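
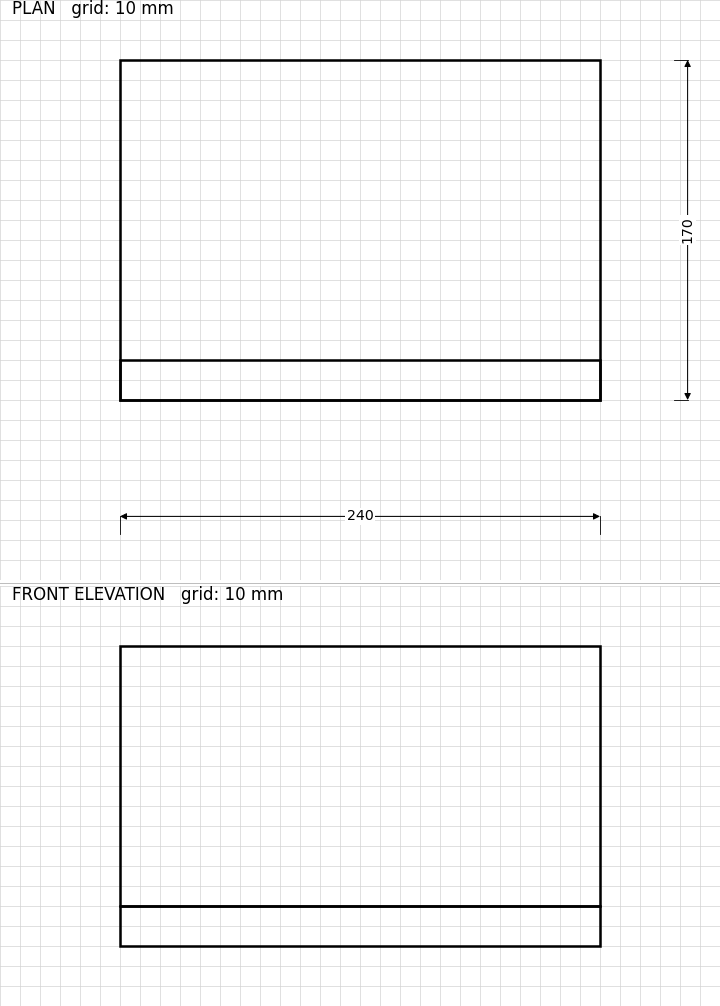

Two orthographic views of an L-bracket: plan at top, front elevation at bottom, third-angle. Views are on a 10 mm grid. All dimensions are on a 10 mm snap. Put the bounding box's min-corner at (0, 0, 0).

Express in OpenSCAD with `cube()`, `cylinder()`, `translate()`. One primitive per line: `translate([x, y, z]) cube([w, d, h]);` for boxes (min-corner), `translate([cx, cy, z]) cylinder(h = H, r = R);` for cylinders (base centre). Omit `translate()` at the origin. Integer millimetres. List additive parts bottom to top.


cube([240, 170, 20]);
translate([0, 0, 20]) cube([240, 20, 130]);


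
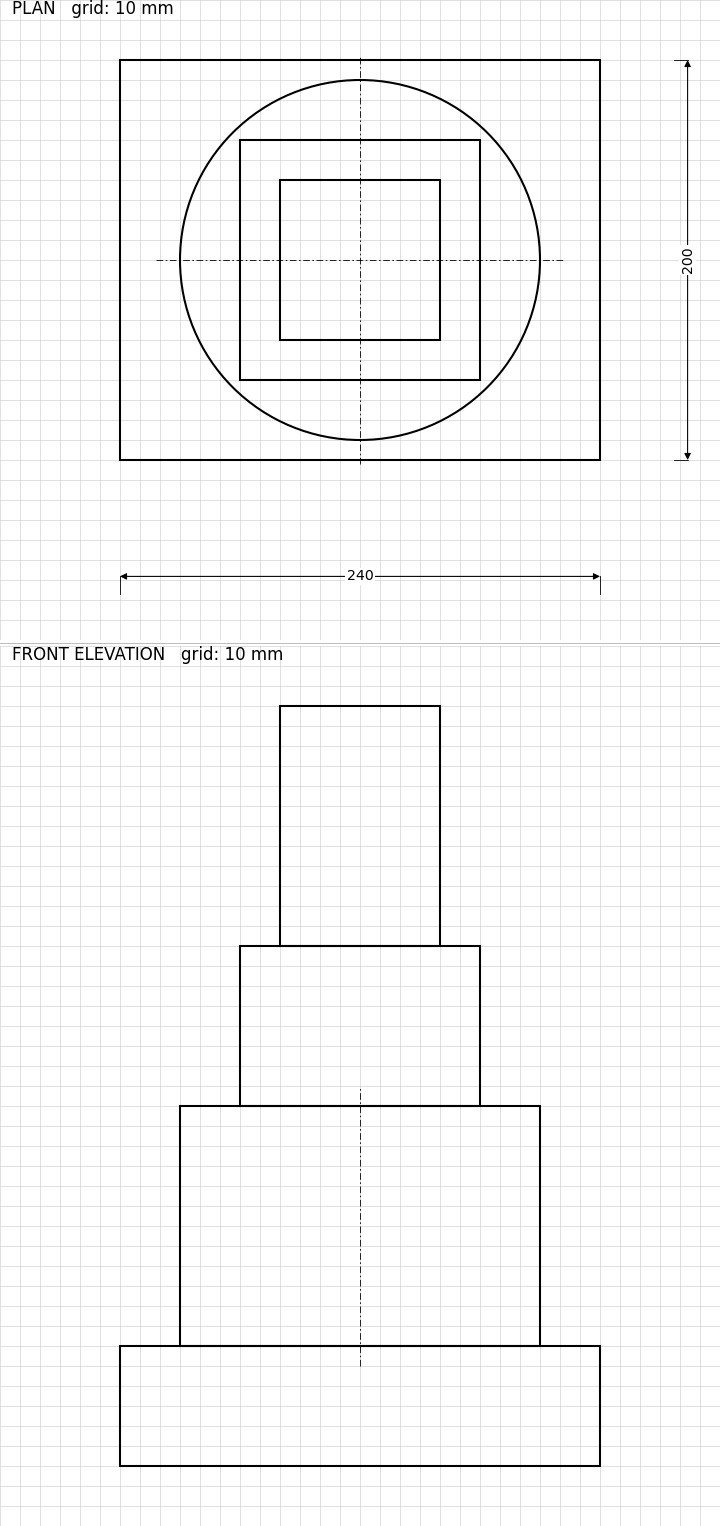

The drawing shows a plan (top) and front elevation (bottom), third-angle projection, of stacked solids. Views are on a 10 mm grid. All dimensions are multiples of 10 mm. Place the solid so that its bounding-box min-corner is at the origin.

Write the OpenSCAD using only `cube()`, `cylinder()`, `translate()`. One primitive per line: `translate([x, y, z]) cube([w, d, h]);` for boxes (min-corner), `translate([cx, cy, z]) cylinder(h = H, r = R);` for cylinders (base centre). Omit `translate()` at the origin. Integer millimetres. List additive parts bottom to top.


cube([240, 200, 60]);
translate([120, 100, 60]) cylinder(h = 120, r = 90);
translate([60, 40, 180]) cube([120, 120, 80]);
translate([80, 60, 260]) cube([80, 80, 120]);


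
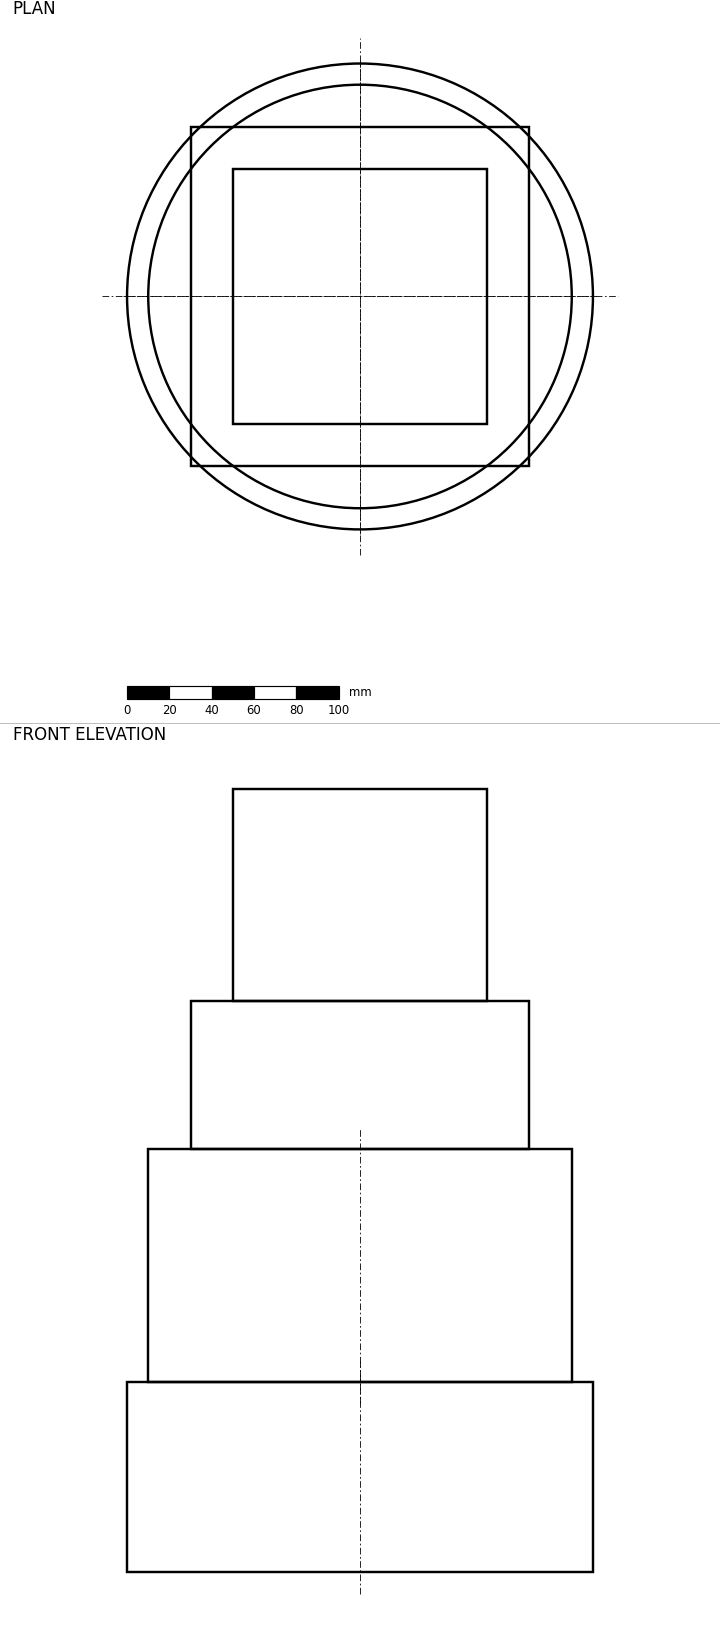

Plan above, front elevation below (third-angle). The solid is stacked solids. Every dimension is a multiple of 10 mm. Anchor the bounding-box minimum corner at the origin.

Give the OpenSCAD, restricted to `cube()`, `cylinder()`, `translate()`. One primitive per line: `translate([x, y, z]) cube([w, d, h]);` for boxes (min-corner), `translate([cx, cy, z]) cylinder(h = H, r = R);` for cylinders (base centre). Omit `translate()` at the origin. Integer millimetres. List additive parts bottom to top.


translate([110, 110, 0]) cylinder(h = 90, r = 110);
translate([110, 110, 90]) cylinder(h = 110, r = 100);
translate([30, 30, 200]) cube([160, 160, 70]);
translate([50, 50, 270]) cube([120, 120, 100]);


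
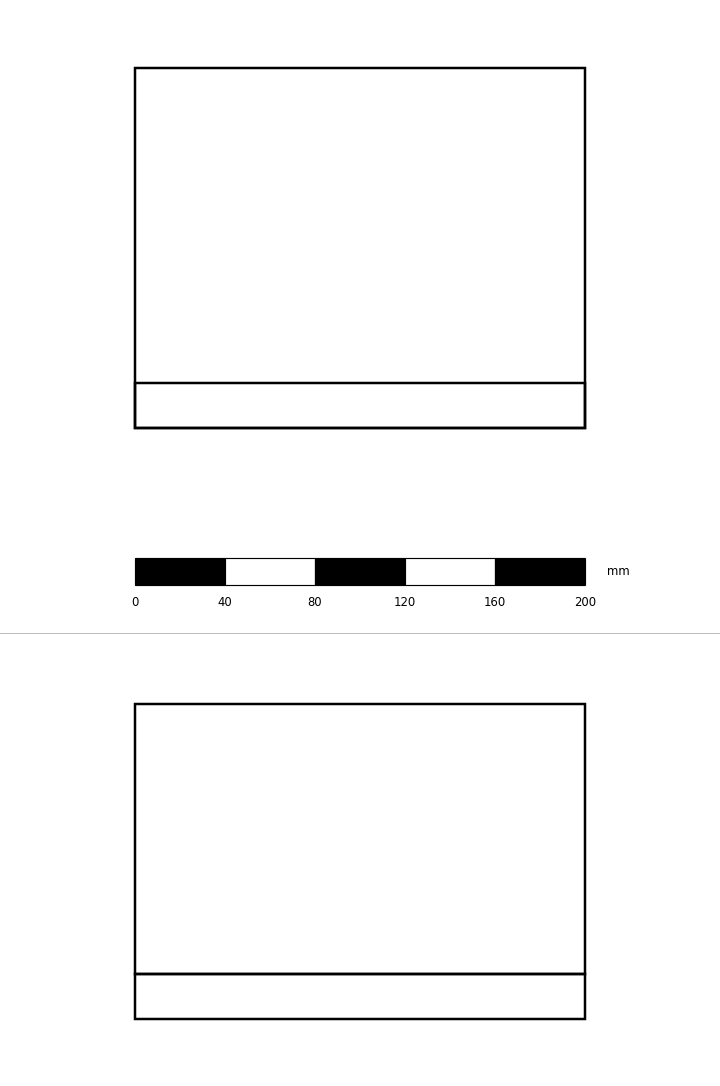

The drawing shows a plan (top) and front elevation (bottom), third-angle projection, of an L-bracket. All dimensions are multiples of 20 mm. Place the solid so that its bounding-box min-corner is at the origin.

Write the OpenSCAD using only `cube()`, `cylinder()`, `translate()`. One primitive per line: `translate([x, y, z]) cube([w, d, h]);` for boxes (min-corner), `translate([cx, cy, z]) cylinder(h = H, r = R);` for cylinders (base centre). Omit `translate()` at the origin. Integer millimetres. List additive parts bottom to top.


cube([200, 160, 20]);
translate([0, 0, 20]) cube([200, 20, 120]);


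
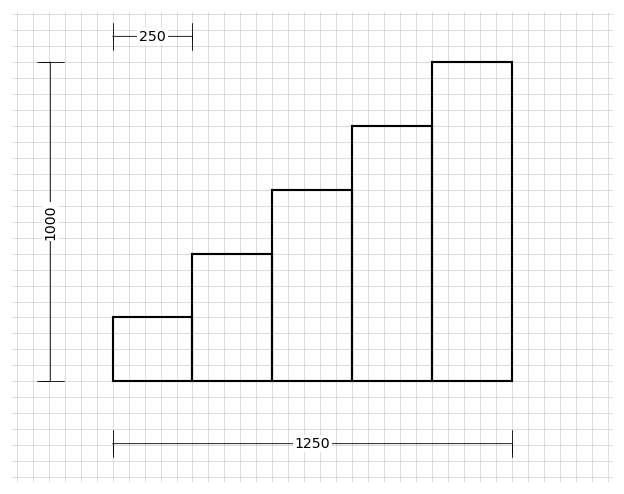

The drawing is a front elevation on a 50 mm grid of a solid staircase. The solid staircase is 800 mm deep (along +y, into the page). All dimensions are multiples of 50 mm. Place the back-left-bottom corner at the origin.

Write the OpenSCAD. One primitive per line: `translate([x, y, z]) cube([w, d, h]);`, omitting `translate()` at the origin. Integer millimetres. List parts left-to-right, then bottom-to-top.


cube([250, 800, 200]);
translate([250, 0, 0]) cube([250, 800, 400]);
translate([500, 0, 0]) cube([250, 800, 600]);
translate([750, 0, 0]) cube([250, 800, 800]);
translate([1000, 0, 0]) cube([250, 800, 1000]);


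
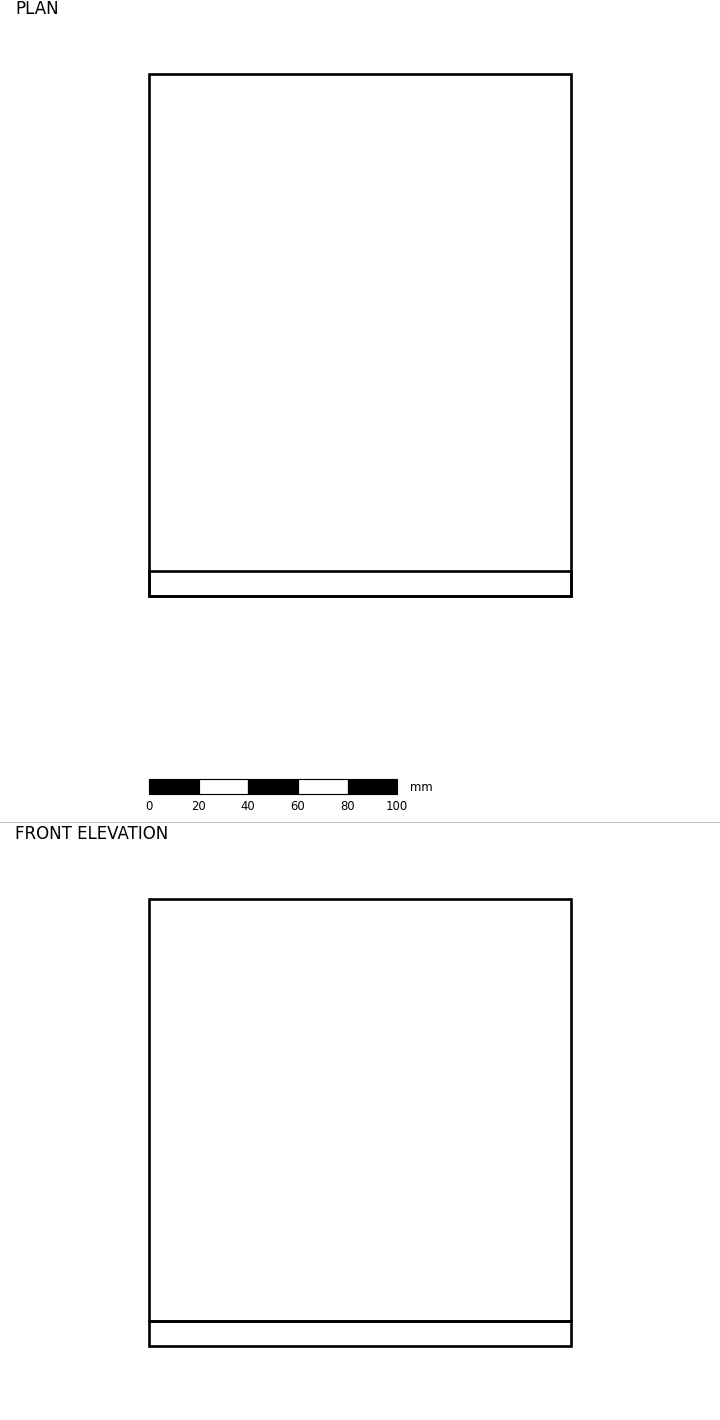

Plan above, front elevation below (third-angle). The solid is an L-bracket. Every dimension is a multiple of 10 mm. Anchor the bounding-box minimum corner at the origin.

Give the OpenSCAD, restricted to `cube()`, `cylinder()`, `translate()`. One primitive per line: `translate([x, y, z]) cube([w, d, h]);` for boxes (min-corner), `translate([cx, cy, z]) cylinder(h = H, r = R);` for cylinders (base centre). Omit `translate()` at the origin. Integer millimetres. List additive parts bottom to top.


cube([170, 210, 10]);
translate([0, 0, 10]) cube([170, 10, 170]);


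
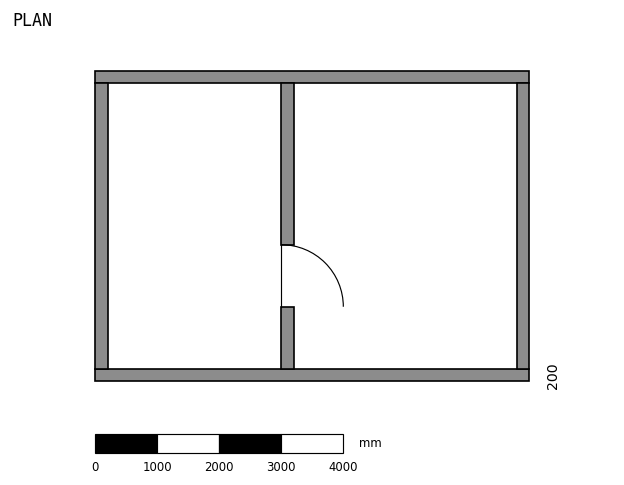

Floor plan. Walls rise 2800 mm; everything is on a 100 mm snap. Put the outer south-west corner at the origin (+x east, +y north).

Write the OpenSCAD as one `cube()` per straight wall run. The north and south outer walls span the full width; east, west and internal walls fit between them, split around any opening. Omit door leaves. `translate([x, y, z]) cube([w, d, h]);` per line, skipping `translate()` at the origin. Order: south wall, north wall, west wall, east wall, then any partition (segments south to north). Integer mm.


cube([7000, 200, 2800]);
translate([0, 4800, 0]) cube([7000, 200, 2800]);
translate([0, 200, 0]) cube([200, 4600, 2800]);
translate([6800, 200, 0]) cube([200, 4600, 2800]);
translate([3000, 200, 0]) cube([200, 1000, 2800]);
translate([3000, 2200, 0]) cube([200, 2600, 2800]);


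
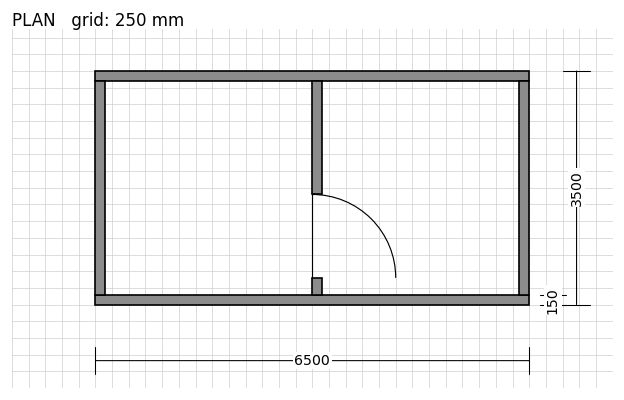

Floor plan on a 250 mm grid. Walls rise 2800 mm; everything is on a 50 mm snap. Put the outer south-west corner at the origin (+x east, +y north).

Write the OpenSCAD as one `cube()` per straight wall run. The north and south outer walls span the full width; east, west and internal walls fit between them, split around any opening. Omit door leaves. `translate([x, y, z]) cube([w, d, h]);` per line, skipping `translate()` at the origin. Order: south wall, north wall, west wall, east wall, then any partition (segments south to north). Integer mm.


cube([6500, 150, 2800]);
translate([0, 3350, 0]) cube([6500, 150, 2800]);
translate([0, 150, 0]) cube([150, 3200, 2800]);
translate([6350, 150, 0]) cube([150, 3200, 2800]);
translate([3250, 150, 0]) cube([150, 250, 2800]);
translate([3250, 1650, 0]) cube([150, 1700, 2800]);


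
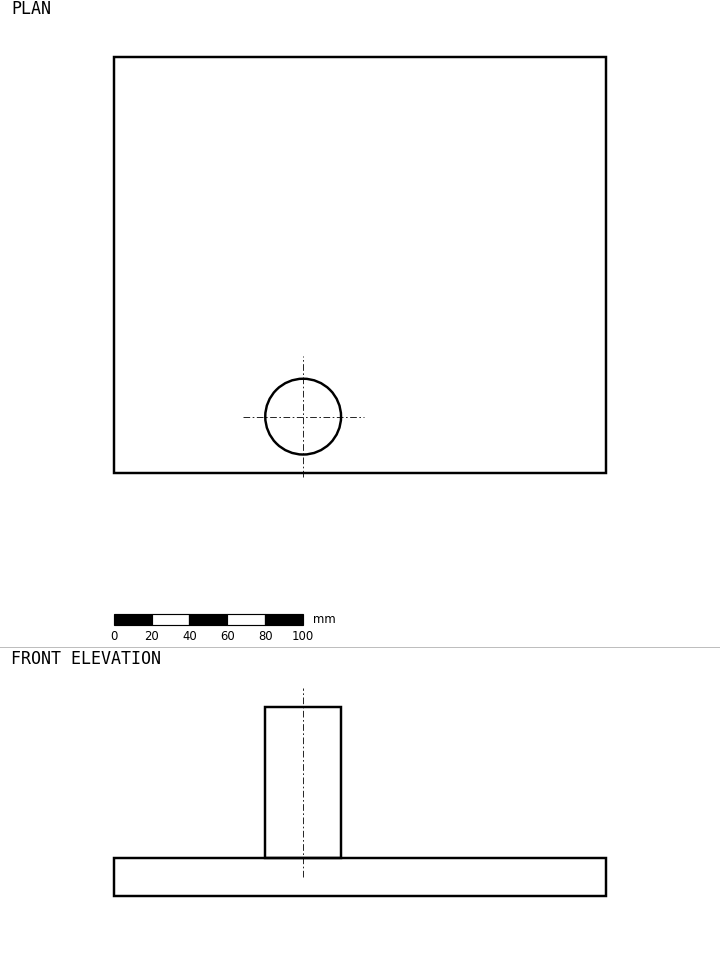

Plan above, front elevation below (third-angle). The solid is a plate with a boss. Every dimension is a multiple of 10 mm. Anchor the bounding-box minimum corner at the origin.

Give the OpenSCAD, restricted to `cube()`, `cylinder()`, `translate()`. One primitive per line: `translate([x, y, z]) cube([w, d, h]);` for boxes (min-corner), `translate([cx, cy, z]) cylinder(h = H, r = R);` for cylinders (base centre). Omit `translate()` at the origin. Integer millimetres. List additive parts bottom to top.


cube([260, 220, 20]);
translate([100, 30, 20]) cylinder(h = 80, r = 20);


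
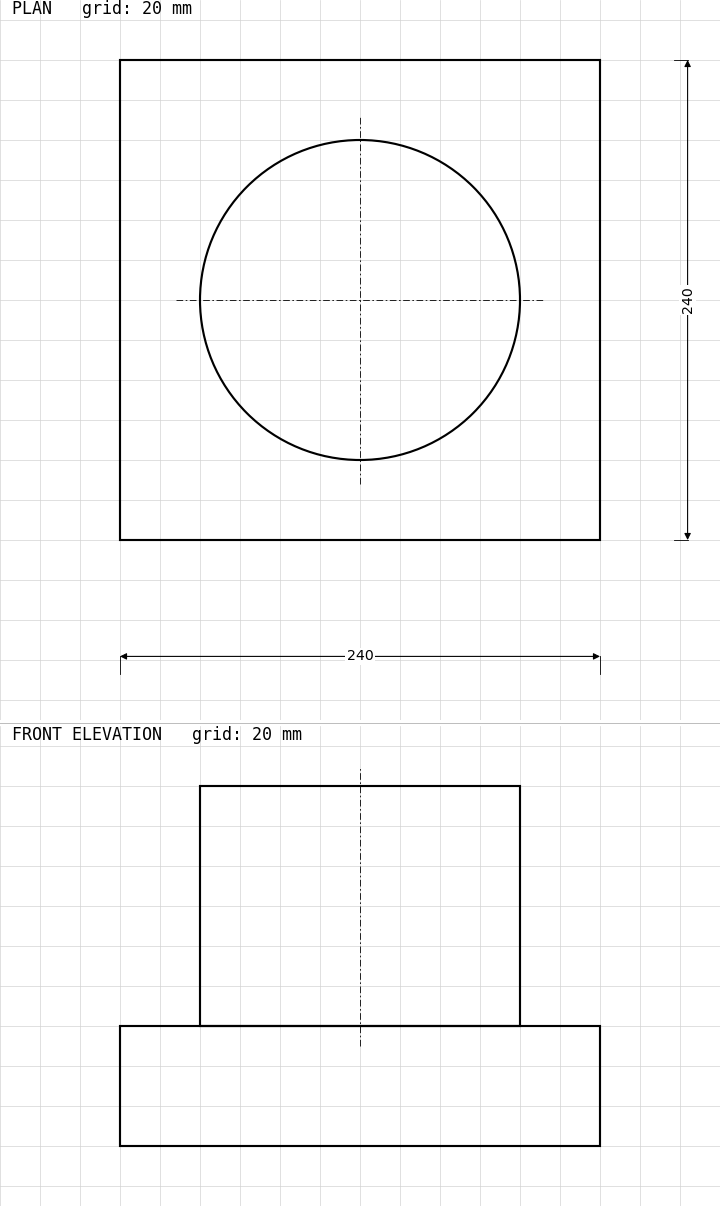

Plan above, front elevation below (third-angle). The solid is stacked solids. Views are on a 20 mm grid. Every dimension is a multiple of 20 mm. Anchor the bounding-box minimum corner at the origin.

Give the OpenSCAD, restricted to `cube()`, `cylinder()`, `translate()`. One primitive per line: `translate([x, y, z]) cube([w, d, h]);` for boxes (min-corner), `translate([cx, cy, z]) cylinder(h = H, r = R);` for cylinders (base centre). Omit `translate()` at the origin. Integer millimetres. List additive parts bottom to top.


cube([240, 240, 60]);
translate([120, 120, 60]) cylinder(h = 120, r = 80);


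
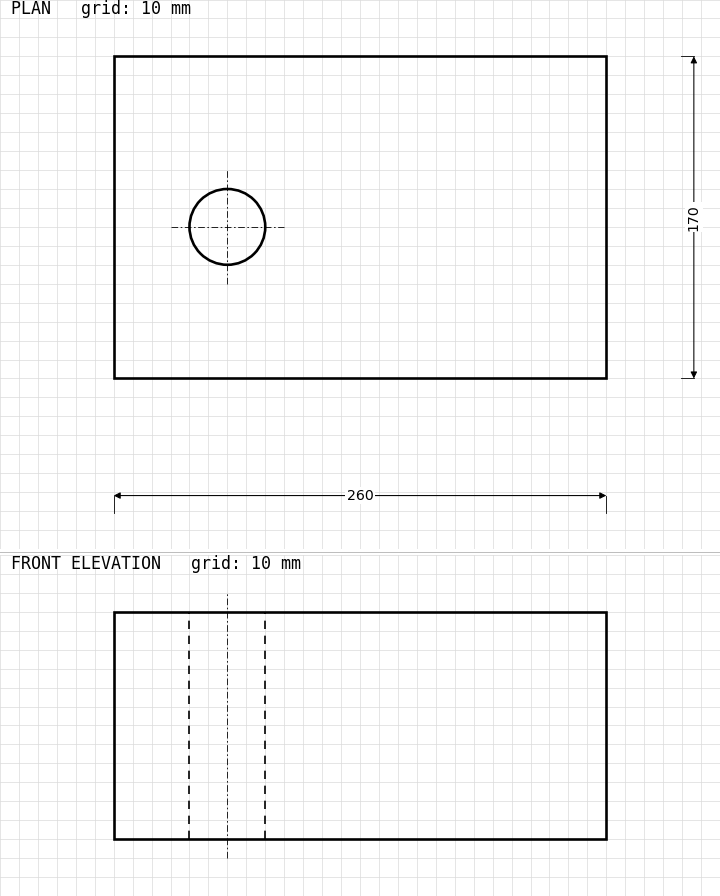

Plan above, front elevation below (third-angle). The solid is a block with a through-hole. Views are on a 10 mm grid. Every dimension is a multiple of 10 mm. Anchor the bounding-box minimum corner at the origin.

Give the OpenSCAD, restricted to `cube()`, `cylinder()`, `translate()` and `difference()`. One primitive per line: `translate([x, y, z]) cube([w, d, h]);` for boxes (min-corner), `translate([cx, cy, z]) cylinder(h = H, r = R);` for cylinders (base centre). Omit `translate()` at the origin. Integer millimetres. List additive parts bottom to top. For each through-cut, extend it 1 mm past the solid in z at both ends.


difference() {
  cube([260, 170, 120]);
  translate([60, 80, -1]) cylinder(h = 122, r = 20);
}


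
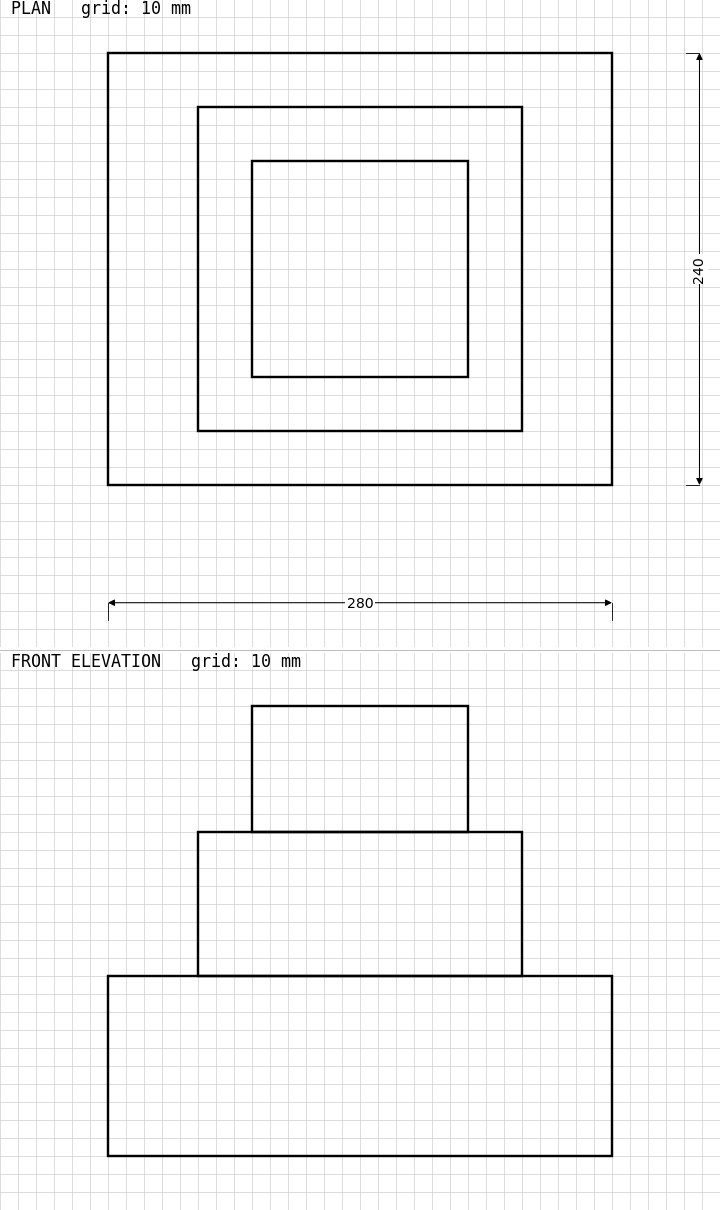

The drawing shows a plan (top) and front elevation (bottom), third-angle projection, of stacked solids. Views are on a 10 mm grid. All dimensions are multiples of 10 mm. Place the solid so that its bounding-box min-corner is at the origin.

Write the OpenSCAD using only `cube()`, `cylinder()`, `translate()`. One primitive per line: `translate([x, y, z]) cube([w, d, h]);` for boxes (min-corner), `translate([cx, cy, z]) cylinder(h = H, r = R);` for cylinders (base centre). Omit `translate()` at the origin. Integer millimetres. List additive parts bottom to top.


cube([280, 240, 100]);
translate([50, 30, 100]) cube([180, 180, 80]);
translate([80, 60, 180]) cube([120, 120, 70]);


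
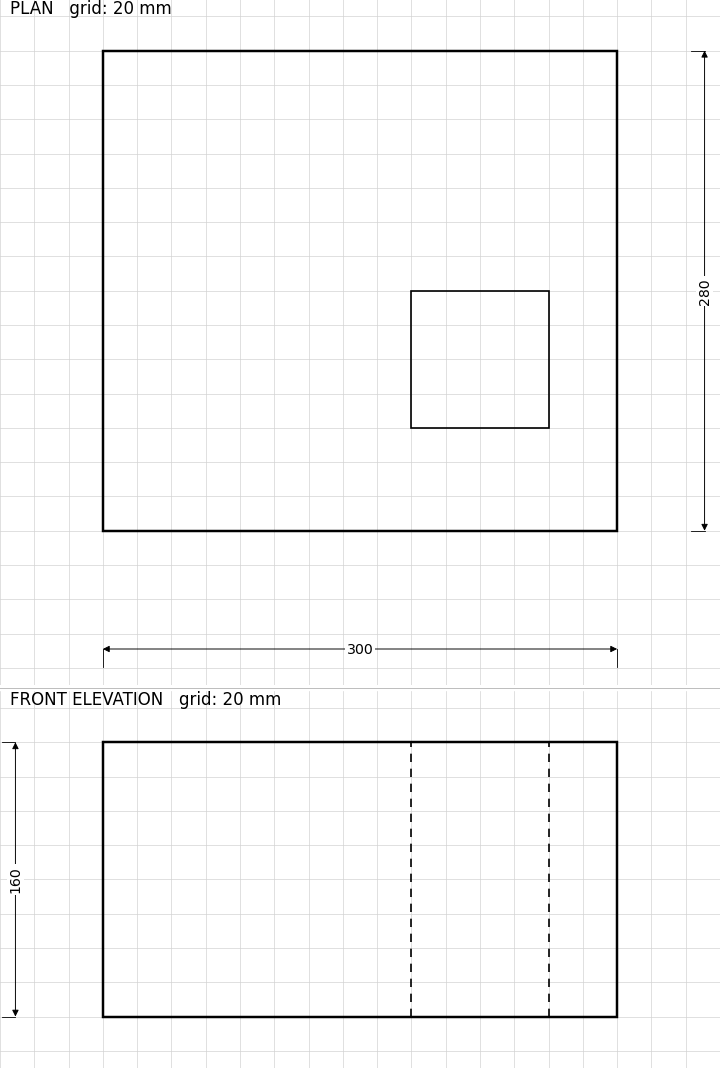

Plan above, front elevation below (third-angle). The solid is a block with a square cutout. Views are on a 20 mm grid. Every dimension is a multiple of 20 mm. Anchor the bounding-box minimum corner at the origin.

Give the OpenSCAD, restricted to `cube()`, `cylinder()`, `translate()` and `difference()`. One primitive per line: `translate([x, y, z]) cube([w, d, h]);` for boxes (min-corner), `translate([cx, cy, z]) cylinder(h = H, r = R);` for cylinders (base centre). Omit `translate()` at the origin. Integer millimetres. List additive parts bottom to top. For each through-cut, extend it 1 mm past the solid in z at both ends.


difference() {
  cube([300, 280, 160]);
  translate([180, 60, -1]) cube([80, 80, 162]);
}


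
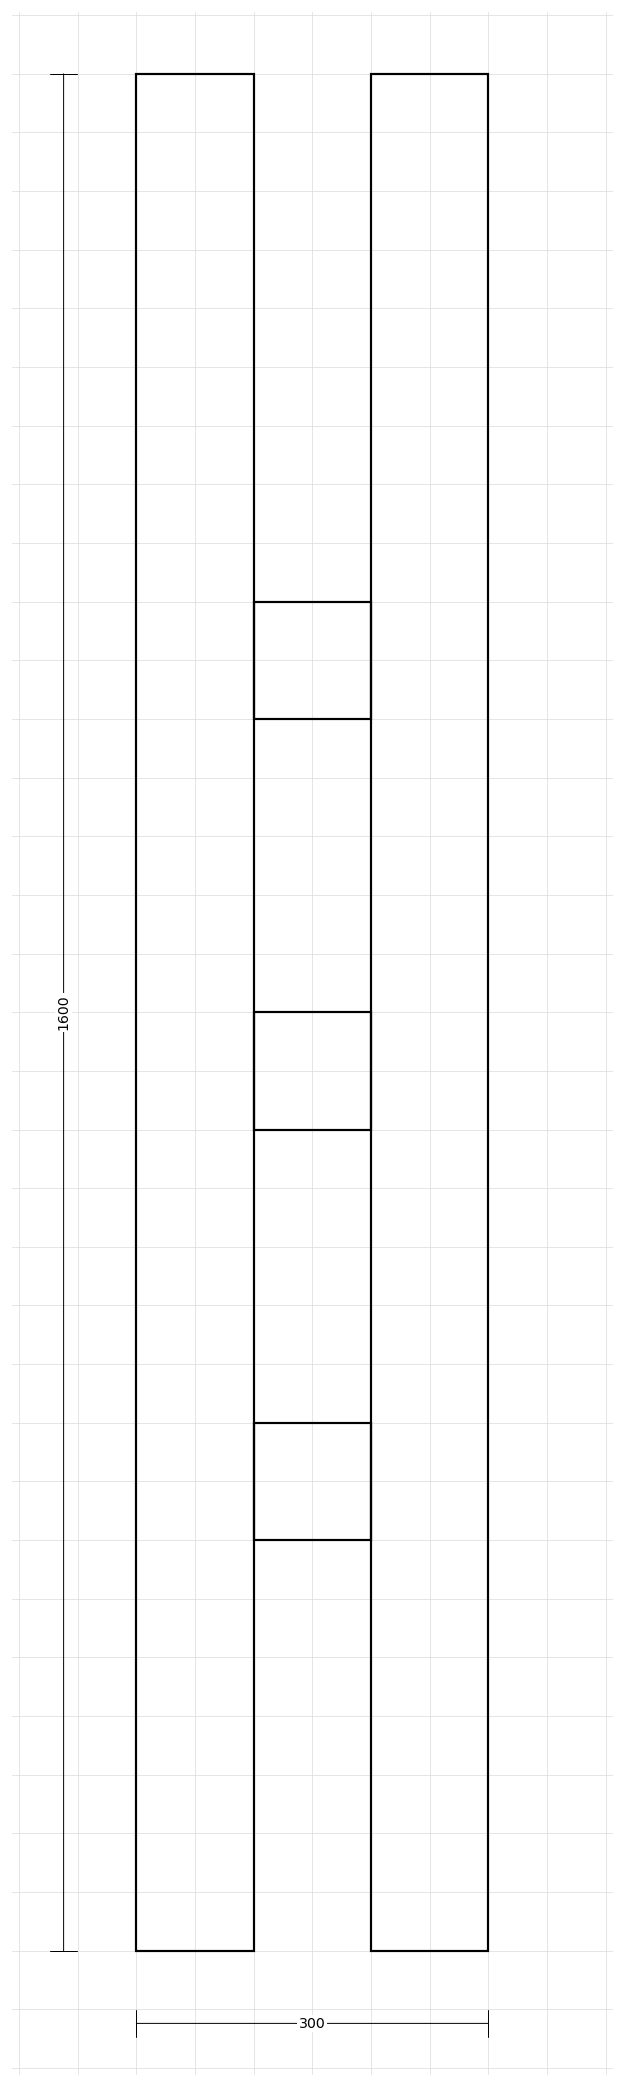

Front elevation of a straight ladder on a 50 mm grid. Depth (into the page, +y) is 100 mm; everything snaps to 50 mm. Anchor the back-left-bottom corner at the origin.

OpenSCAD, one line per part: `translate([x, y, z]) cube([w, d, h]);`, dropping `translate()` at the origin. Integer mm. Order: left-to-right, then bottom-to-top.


cube([100, 100, 1600]);
translate([100, 0, 350]) cube([100, 100, 100]);
translate([100, 0, 700]) cube([100, 100, 100]);
translate([100, 0, 1050]) cube([100, 100, 100]);
translate([200, 0, 0]) cube([100, 100, 1600]);


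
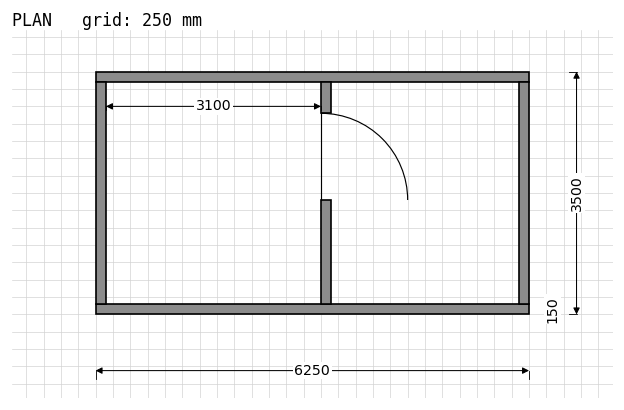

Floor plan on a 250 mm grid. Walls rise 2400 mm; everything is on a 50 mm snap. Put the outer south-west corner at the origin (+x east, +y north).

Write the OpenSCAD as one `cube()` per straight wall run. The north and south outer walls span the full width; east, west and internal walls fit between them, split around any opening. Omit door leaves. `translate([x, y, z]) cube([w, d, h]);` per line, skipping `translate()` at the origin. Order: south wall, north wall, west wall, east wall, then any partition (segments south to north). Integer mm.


cube([6250, 150, 2400]);
translate([0, 3350, 0]) cube([6250, 150, 2400]);
translate([0, 150, 0]) cube([150, 3200, 2400]);
translate([6100, 150, 0]) cube([150, 3200, 2400]);
translate([3250, 150, 0]) cube([150, 1500, 2400]);
translate([3250, 2900, 0]) cube([150, 450, 2400]);


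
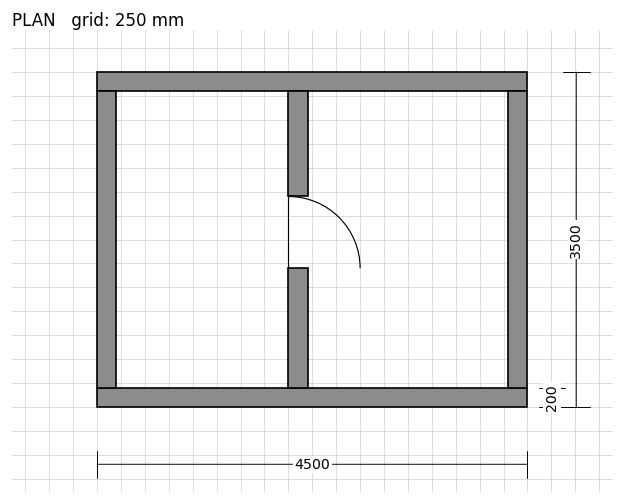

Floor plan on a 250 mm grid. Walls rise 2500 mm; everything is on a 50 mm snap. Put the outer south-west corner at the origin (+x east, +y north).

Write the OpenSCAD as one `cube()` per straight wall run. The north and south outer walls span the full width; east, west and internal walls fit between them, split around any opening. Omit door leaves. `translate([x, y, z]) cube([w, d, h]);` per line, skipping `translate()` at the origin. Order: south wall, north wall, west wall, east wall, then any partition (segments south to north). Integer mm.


cube([4500, 200, 2500]);
translate([0, 3300, 0]) cube([4500, 200, 2500]);
translate([0, 200, 0]) cube([200, 3100, 2500]);
translate([4300, 200, 0]) cube([200, 3100, 2500]);
translate([2000, 200, 0]) cube([200, 1250, 2500]);
translate([2000, 2200, 0]) cube([200, 1100, 2500]);


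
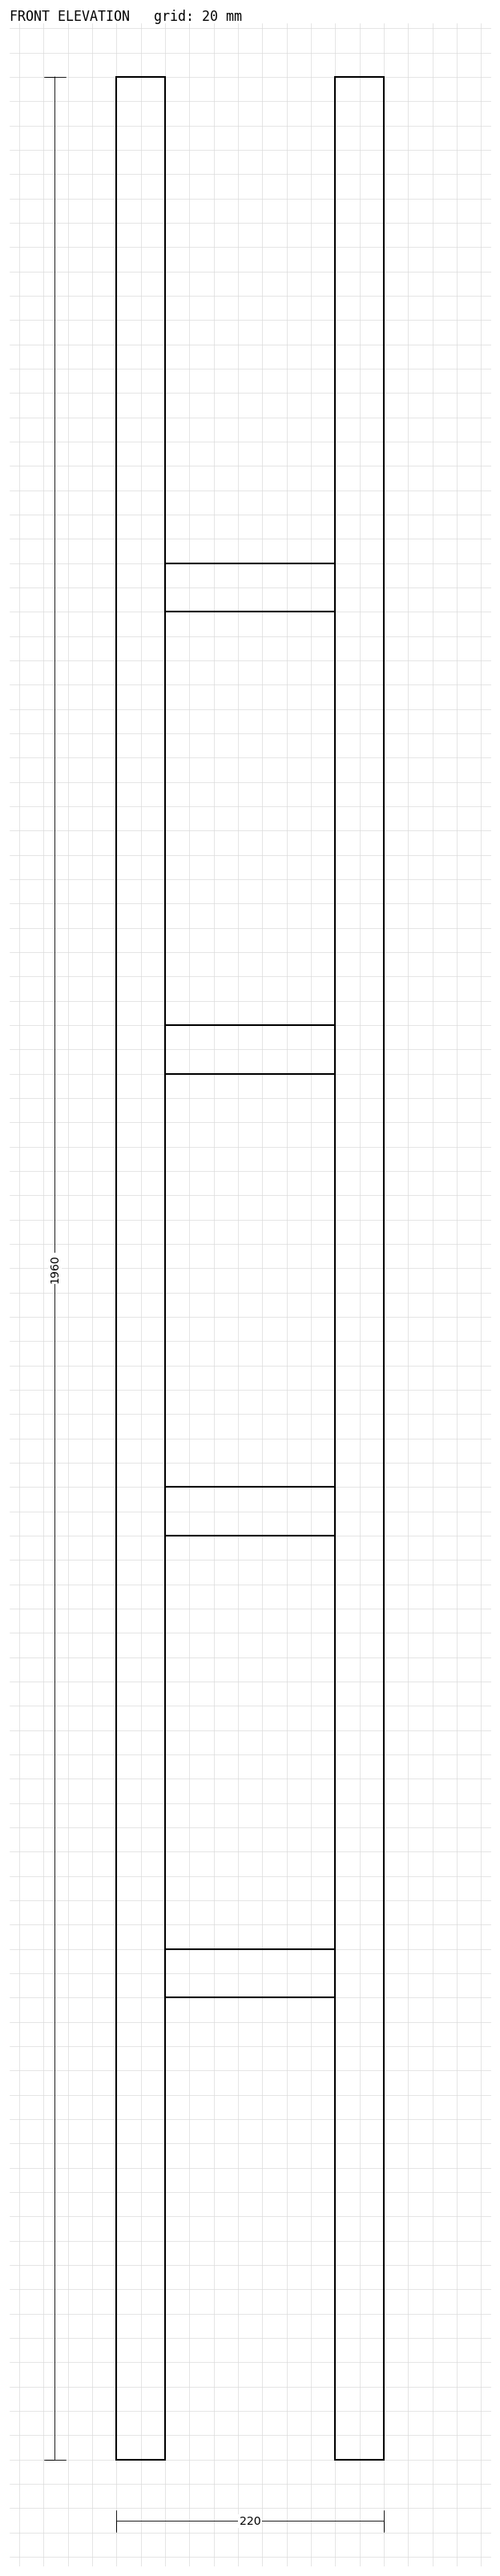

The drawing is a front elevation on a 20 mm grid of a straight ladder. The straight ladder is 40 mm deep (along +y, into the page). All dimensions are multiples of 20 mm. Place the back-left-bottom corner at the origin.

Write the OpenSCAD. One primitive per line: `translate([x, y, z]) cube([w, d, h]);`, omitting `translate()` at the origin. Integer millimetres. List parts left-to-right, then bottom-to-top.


cube([40, 40, 1960]);
translate([40, 0, 380]) cube([140, 40, 40]);
translate([40, 0, 760]) cube([140, 40, 40]);
translate([40, 0, 1140]) cube([140, 40, 40]);
translate([40, 0, 1520]) cube([140, 40, 40]);
translate([180, 0, 0]) cube([40, 40, 1960]);


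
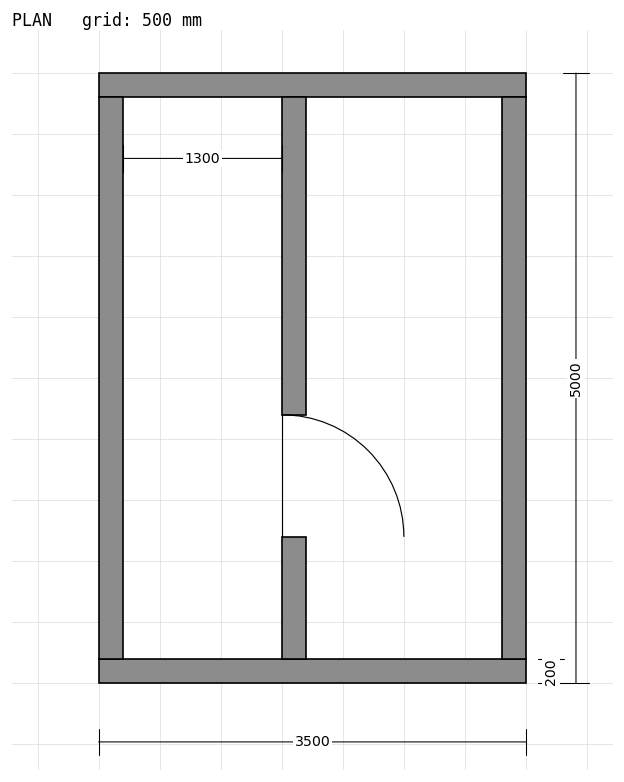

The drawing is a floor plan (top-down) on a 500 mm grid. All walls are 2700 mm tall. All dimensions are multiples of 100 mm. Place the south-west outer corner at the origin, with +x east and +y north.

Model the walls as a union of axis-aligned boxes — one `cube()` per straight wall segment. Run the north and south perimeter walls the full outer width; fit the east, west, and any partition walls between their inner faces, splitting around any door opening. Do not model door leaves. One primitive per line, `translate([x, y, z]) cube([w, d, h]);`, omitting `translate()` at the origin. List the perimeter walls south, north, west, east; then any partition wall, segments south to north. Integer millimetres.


cube([3500, 200, 2700]);
translate([0, 4800, 0]) cube([3500, 200, 2700]);
translate([0, 200, 0]) cube([200, 4600, 2700]);
translate([3300, 200, 0]) cube([200, 4600, 2700]);
translate([1500, 200, 0]) cube([200, 1000, 2700]);
translate([1500, 2200, 0]) cube([200, 2600, 2700]);


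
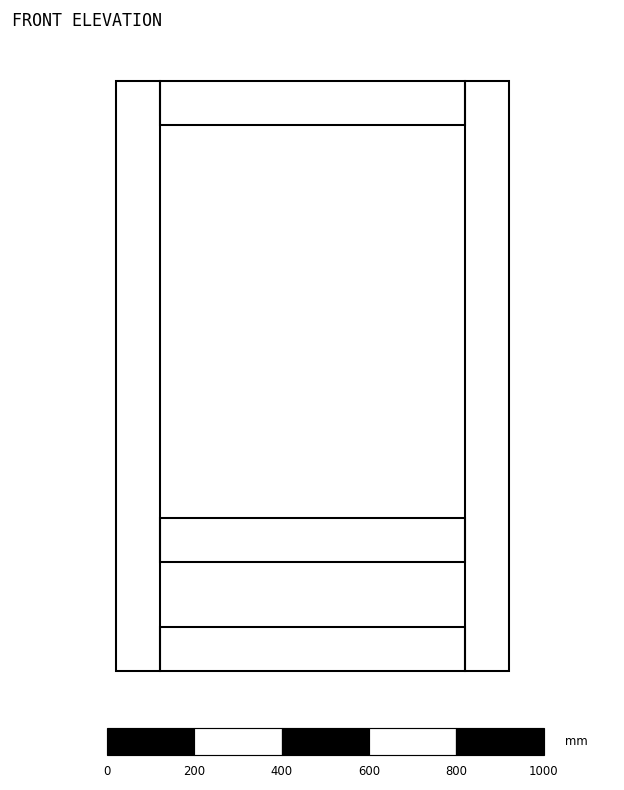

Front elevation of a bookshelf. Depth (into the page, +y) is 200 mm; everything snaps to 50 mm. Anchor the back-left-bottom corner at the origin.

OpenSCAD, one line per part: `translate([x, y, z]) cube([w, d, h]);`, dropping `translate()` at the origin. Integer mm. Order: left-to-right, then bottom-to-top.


cube([100, 200, 1350]);
translate([100, 0, 0]) cube([700, 200, 100]);
translate([100, 0, 250]) cube([700, 200, 100]);
translate([100, 0, 1250]) cube([700, 200, 100]);
translate([800, 0, 0]) cube([100, 200, 1350]);


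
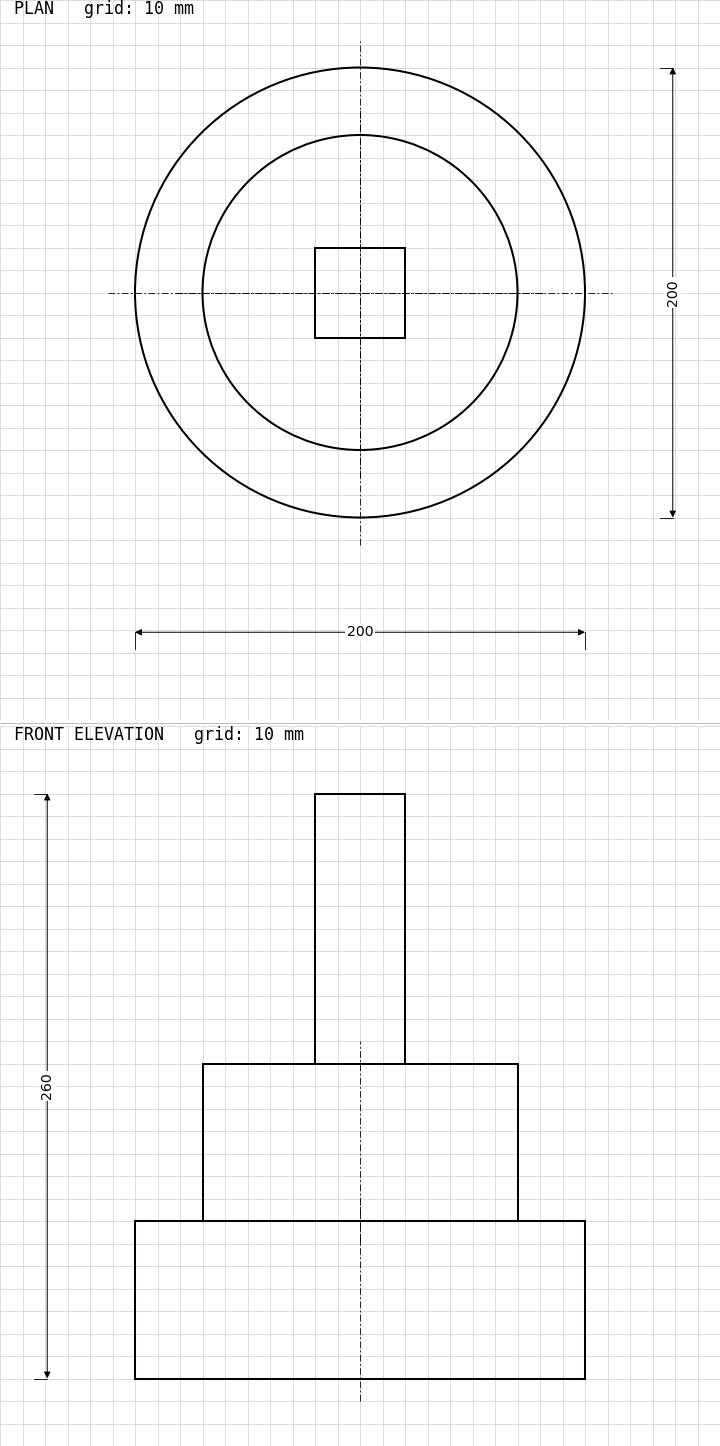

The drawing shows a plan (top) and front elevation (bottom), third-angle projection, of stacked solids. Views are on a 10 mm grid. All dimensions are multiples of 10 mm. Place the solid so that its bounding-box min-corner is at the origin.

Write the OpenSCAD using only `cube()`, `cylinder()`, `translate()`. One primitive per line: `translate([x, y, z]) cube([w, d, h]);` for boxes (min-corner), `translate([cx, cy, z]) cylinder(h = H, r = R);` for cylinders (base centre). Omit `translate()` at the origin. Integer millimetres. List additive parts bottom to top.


translate([100, 100, 0]) cylinder(h = 70, r = 100);
translate([100, 100, 70]) cylinder(h = 70, r = 70);
translate([80, 80, 140]) cube([40, 40, 120]);


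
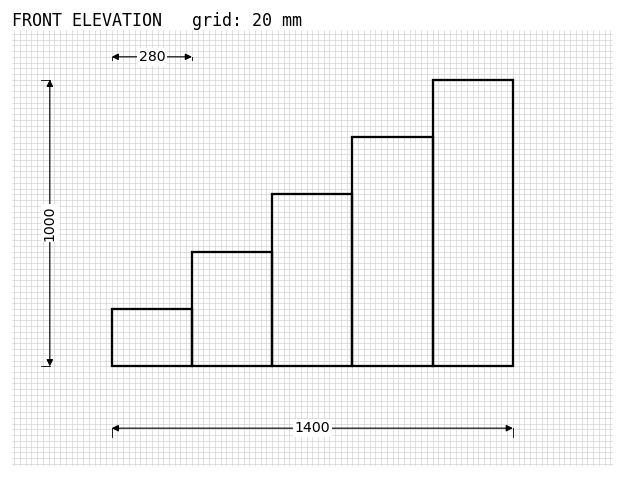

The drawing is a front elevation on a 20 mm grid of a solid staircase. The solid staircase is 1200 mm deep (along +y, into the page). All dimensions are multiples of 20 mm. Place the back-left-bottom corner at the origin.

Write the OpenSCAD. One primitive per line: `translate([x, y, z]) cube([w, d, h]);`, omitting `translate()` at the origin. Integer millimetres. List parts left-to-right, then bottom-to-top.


cube([280, 1200, 200]);
translate([280, 0, 0]) cube([280, 1200, 400]);
translate([560, 0, 0]) cube([280, 1200, 600]);
translate([840, 0, 0]) cube([280, 1200, 800]);
translate([1120, 0, 0]) cube([280, 1200, 1000]);


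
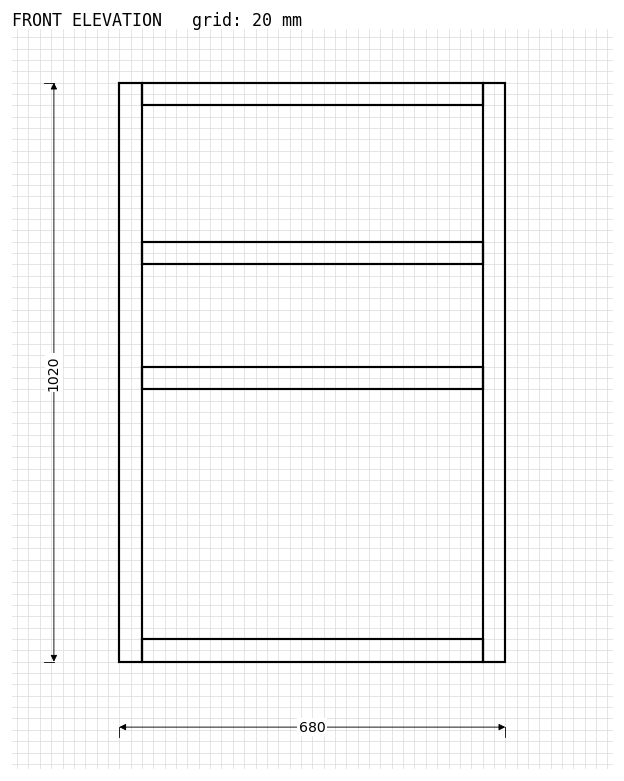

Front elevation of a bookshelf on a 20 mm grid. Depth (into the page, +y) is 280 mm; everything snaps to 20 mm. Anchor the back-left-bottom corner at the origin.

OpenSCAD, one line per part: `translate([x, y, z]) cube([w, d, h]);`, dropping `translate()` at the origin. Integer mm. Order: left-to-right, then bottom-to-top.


cube([40, 280, 1020]);
translate([40, 0, 0]) cube([600, 280, 40]);
translate([40, 0, 480]) cube([600, 280, 40]);
translate([40, 0, 700]) cube([600, 280, 40]);
translate([40, 0, 980]) cube([600, 280, 40]);
translate([640, 0, 0]) cube([40, 280, 1020]);


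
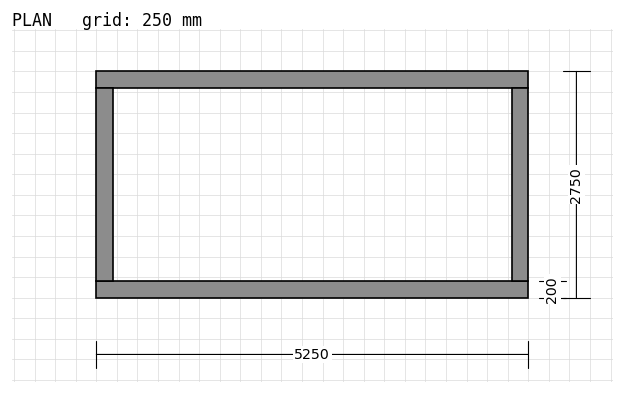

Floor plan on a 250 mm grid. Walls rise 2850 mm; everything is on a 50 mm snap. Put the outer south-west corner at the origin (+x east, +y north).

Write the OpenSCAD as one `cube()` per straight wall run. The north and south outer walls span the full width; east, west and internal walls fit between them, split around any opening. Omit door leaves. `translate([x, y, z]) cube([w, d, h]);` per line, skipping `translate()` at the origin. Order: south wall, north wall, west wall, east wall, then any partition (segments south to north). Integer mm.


cube([5250, 200, 2850]);
translate([0, 2550, 0]) cube([5250, 200, 2850]);
translate([0, 200, 0]) cube([200, 2350, 2850]);
translate([5050, 200, 0]) cube([200, 2350, 2850]);


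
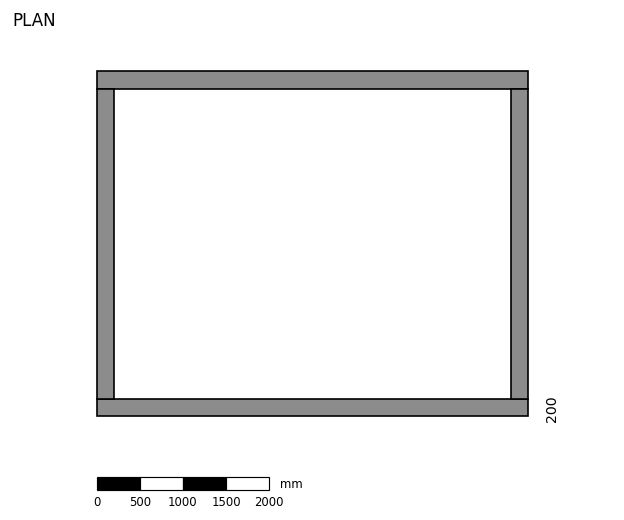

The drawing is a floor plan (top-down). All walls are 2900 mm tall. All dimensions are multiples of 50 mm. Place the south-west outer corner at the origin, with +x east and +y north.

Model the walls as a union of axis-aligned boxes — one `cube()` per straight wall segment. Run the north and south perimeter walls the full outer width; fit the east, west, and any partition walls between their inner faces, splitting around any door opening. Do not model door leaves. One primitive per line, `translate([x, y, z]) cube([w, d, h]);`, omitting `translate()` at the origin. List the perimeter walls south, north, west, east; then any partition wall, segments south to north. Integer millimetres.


cube([5000, 200, 2900]);
translate([0, 3800, 0]) cube([5000, 200, 2900]);
translate([0, 200, 0]) cube([200, 3600, 2900]);
translate([4800, 200, 0]) cube([200, 3600, 2900]);


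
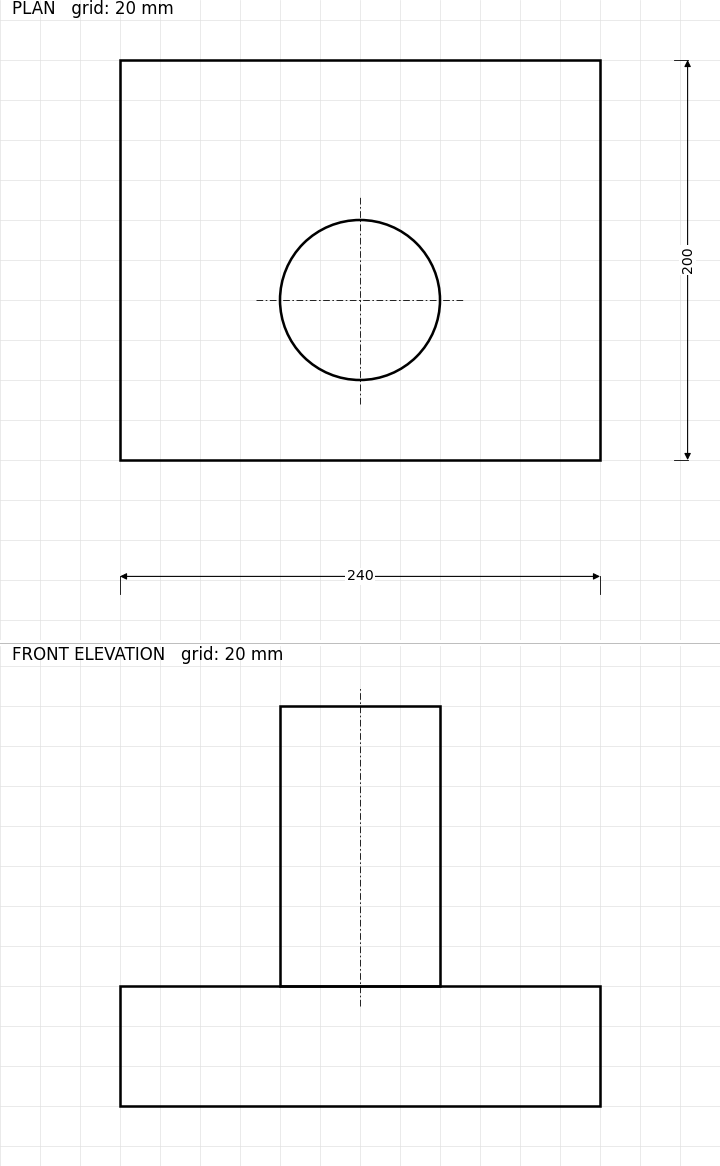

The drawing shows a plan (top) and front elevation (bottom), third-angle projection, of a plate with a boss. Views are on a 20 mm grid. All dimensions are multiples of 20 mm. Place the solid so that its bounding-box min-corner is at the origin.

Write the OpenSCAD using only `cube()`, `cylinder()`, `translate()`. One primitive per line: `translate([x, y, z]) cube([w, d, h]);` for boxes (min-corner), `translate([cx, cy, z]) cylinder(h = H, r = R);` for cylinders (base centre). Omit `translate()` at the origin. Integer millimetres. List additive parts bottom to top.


cube([240, 200, 60]);
translate([120, 80, 60]) cylinder(h = 140, r = 40);


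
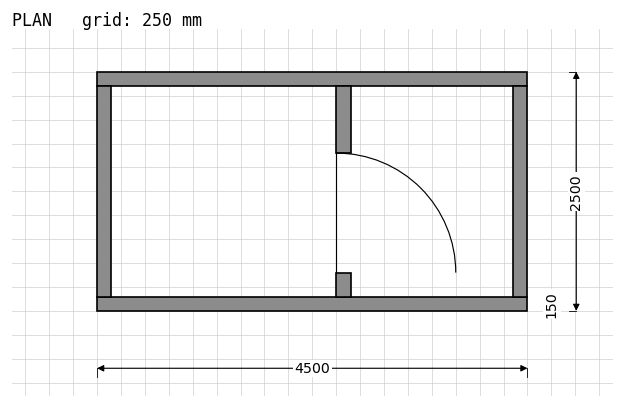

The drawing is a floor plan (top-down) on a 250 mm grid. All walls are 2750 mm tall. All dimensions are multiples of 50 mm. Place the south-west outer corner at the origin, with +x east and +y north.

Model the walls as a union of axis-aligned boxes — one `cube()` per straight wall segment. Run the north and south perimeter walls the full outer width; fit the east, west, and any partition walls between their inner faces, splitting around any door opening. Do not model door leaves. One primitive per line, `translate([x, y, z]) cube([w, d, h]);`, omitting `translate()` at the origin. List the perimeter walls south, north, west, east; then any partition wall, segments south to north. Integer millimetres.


cube([4500, 150, 2750]);
translate([0, 2350, 0]) cube([4500, 150, 2750]);
translate([0, 150, 0]) cube([150, 2200, 2750]);
translate([4350, 150, 0]) cube([150, 2200, 2750]);
translate([2500, 150, 0]) cube([150, 250, 2750]);
translate([2500, 1650, 0]) cube([150, 700, 2750]);


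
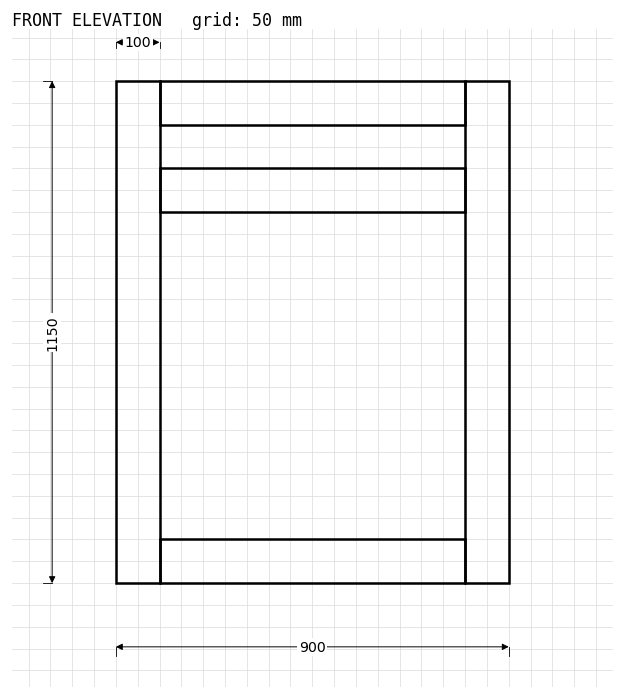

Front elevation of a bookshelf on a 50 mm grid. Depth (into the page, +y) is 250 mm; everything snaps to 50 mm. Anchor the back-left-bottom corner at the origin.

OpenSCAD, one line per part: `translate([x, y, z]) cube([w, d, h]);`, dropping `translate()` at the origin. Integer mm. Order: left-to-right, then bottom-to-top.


cube([100, 250, 1150]);
translate([100, 0, 0]) cube([700, 250, 100]);
translate([100, 0, 850]) cube([700, 250, 100]);
translate([100, 0, 1050]) cube([700, 250, 100]);
translate([800, 0, 0]) cube([100, 250, 1150]);


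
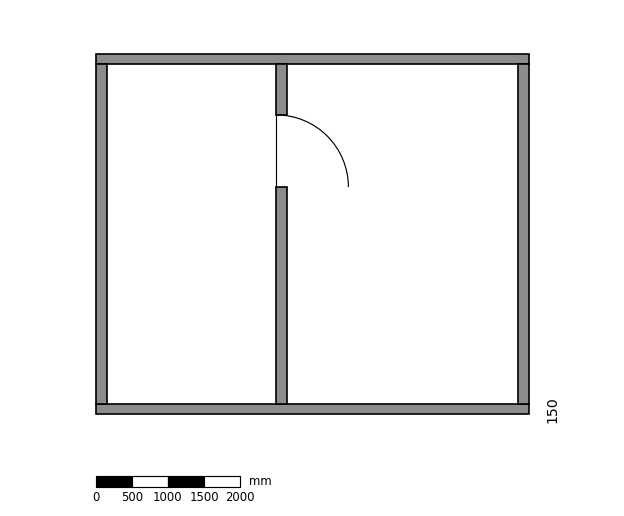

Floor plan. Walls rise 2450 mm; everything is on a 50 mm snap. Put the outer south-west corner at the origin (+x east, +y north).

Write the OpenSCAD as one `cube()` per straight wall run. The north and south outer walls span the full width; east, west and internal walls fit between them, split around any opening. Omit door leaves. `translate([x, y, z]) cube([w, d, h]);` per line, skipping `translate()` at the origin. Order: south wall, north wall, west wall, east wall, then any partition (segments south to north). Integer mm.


cube([6000, 150, 2450]);
translate([0, 4850, 0]) cube([6000, 150, 2450]);
translate([0, 150, 0]) cube([150, 4700, 2450]);
translate([5850, 150, 0]) cube([150, 4700, 2450]);
translate([2500, 150, 0]) cube([150, 3000, 2450]);
translate([2500, 4150, 0]) cube([150, 700, 2450]);


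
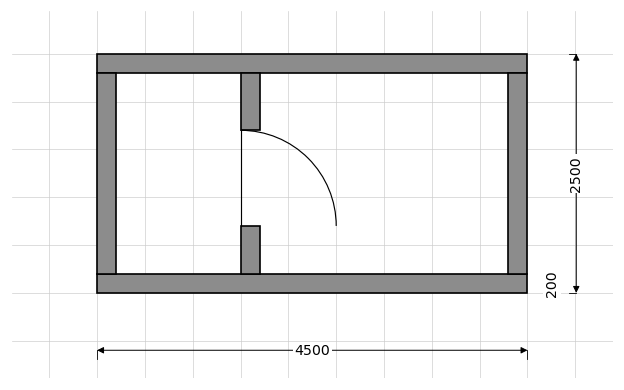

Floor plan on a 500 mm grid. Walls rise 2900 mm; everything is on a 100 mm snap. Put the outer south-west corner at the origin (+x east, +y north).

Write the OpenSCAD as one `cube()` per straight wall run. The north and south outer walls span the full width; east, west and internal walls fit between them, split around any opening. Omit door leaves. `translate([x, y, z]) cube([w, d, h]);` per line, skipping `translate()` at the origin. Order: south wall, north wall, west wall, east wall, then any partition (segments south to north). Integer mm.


cube([4500, 200, 2900]);
translate([0, 2300, 0]) cube([4500, 200, 2900]);
translate([0, 200, 0]) cube([200, 2100, 2900]);
translate([4300, 200, 0]) cube([200, 2100, 2900]);
translate([1500, 200, 0]) cube([200, 500, 2900]);
translate([1500, 1700, 0]) cube([200, 600, 2900]);


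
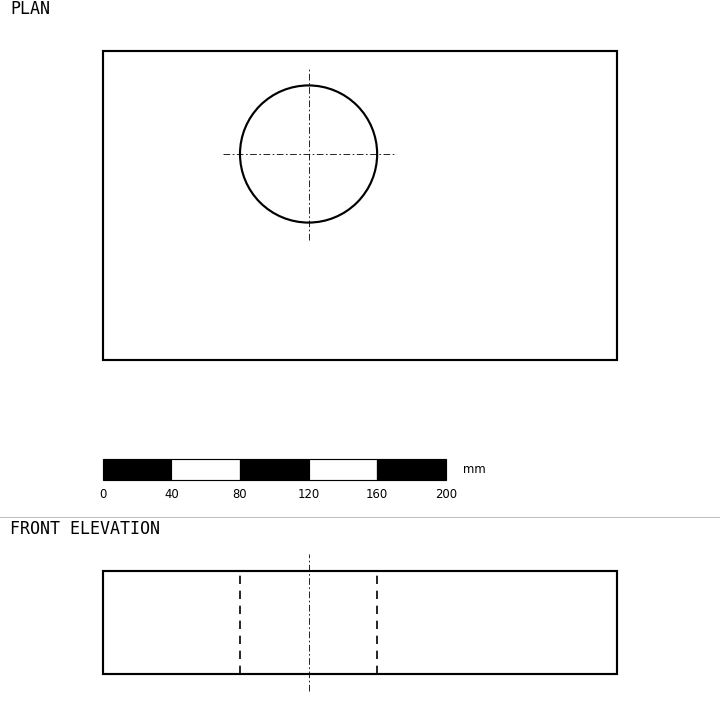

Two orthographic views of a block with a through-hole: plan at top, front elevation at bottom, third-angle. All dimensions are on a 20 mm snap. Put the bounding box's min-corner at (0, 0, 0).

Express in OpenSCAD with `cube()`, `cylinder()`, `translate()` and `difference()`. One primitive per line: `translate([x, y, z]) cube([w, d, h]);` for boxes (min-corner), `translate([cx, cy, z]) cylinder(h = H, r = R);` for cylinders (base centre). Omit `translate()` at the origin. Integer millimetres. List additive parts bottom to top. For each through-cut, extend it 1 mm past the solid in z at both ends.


difference() {
  cube([300, 180, 60]);
  translate([120, 120, -1]) cylinder(h = 62, r = 40);
}


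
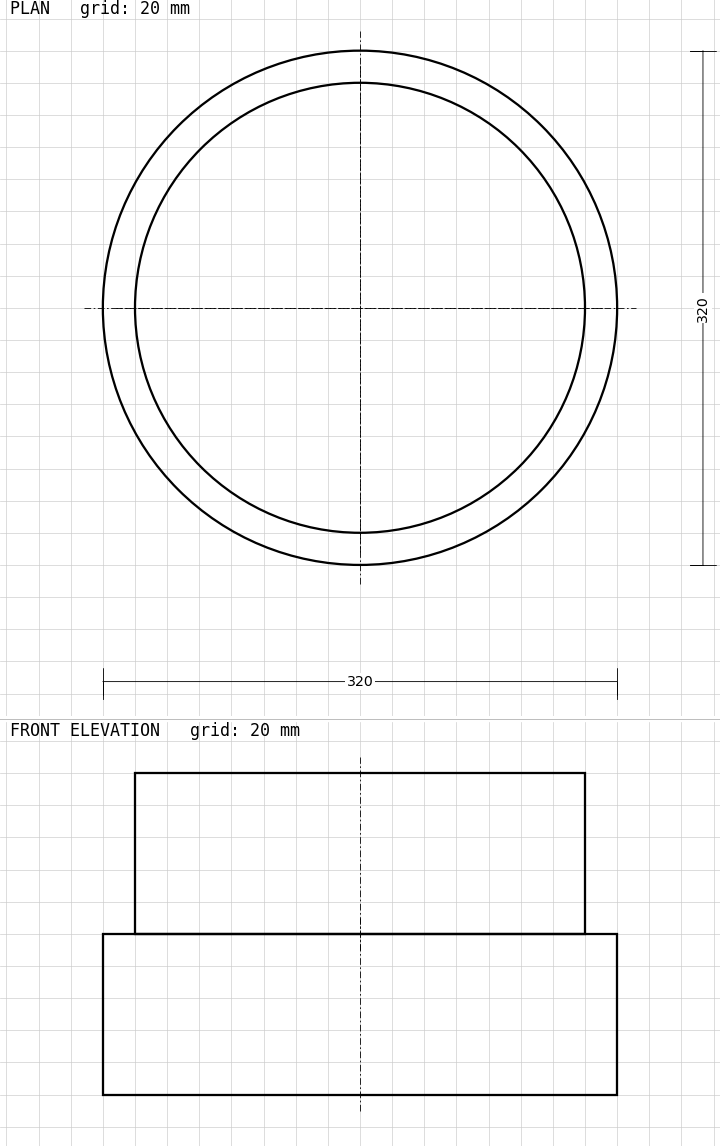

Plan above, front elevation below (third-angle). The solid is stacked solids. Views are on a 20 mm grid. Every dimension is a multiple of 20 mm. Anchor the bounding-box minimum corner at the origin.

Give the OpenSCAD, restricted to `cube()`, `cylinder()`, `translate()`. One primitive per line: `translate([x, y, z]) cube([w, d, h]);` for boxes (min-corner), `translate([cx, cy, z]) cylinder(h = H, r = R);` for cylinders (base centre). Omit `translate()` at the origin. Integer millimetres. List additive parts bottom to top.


translate([160, 160, 0]) cylinder(h = 100, r = 160);
translate([160, 160, 100]) cylinder(h = 100, r = 140);


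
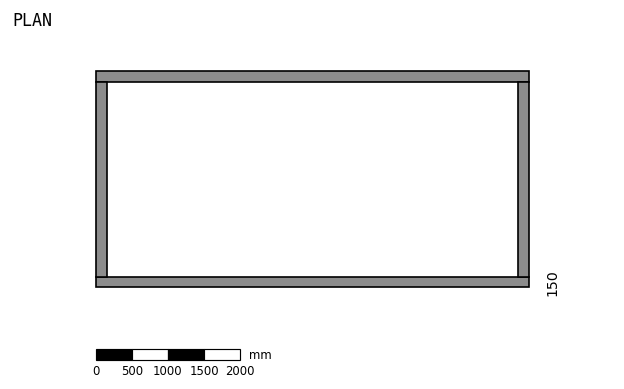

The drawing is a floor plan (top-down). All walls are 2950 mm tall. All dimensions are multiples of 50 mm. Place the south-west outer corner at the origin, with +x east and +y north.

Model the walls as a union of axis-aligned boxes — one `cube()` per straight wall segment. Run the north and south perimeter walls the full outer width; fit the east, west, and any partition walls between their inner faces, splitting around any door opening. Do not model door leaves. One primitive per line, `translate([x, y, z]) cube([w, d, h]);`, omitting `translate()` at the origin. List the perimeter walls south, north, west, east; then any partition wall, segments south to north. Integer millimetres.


cube([6000, 150, 2950]);
translate([0, 2850, 0]) cube([6000, 150, 2950]);
translate([0, 150, 0]) cube([150, 2700, 2950]);
translate([5850, 150, 0]) cube([150, 2700, 2950]);


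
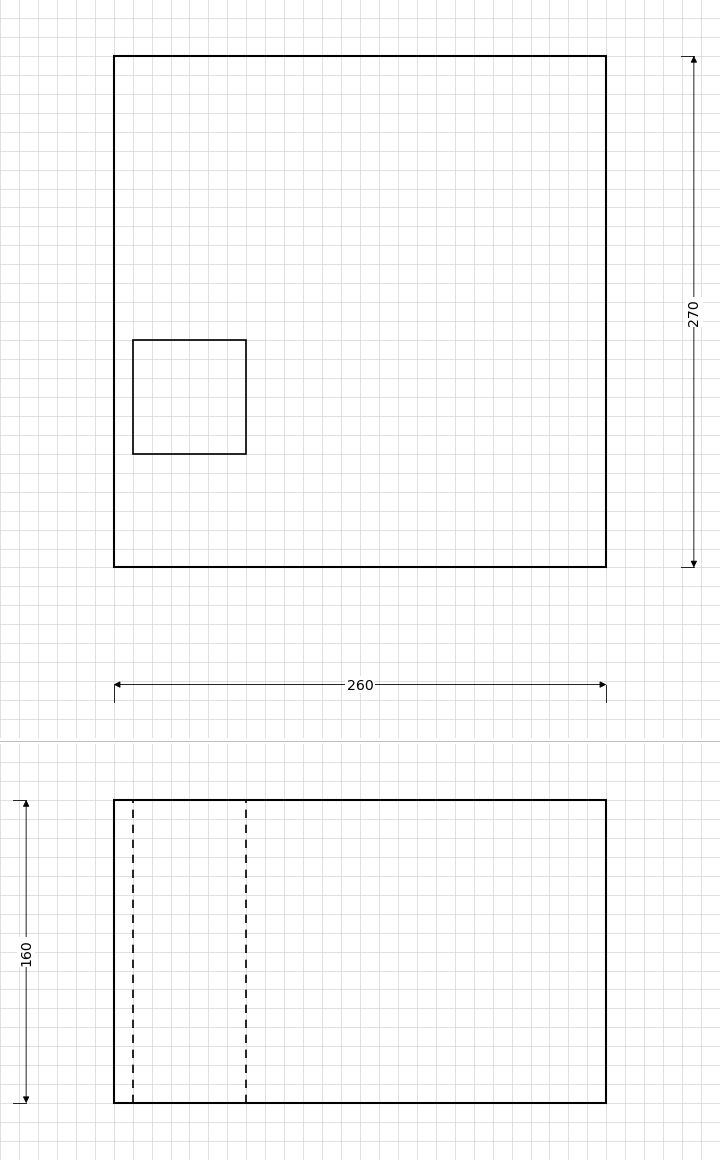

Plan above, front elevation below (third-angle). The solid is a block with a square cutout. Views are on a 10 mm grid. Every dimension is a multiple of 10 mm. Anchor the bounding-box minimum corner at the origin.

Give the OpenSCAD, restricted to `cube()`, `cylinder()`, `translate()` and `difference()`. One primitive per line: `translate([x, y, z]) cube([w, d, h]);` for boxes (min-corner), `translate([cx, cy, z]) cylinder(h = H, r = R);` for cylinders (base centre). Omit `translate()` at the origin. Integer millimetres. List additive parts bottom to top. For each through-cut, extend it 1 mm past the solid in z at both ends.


difference() {
  cube([260, 270, 160]);
  translate([10, 60, -1]) cube([60, 60, 162]);
}


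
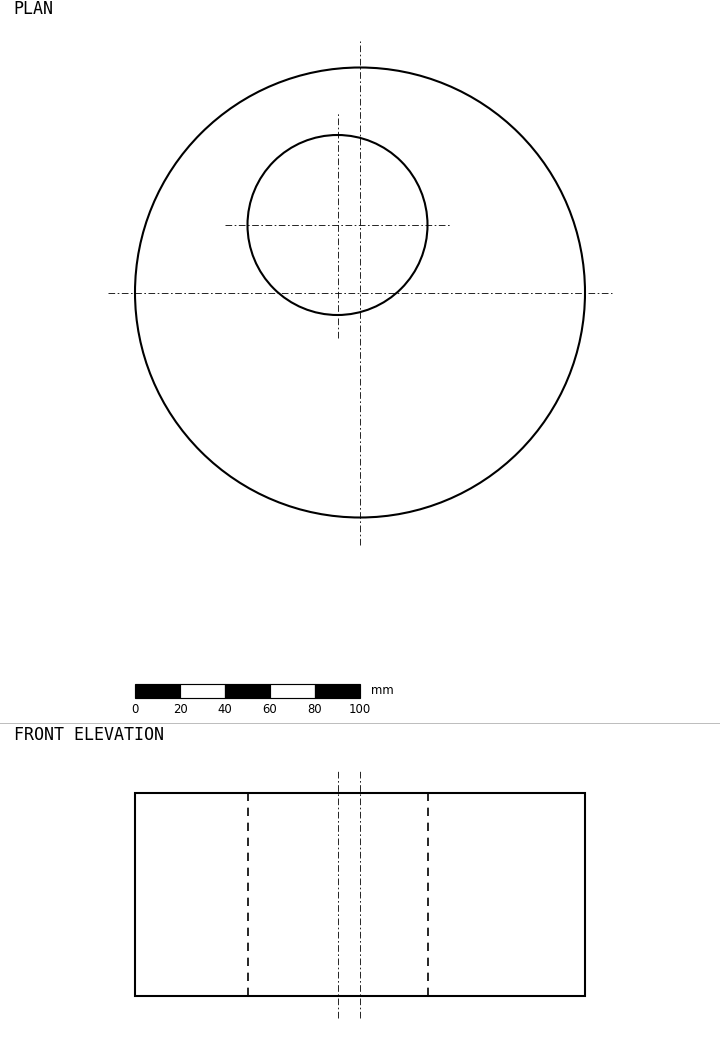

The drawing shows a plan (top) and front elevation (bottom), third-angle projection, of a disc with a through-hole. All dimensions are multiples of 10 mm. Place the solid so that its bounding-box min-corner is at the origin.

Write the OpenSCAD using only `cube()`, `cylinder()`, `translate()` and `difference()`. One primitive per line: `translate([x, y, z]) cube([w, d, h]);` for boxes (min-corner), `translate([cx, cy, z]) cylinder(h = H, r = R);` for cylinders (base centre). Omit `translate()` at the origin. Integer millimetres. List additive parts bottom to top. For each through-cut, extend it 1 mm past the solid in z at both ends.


difference() {
  translate([100, 100, 0]) cylinder(h = 90, r = 100);
  translate([90, 130, -1]) cylinder(h = 92, r = 40);
}


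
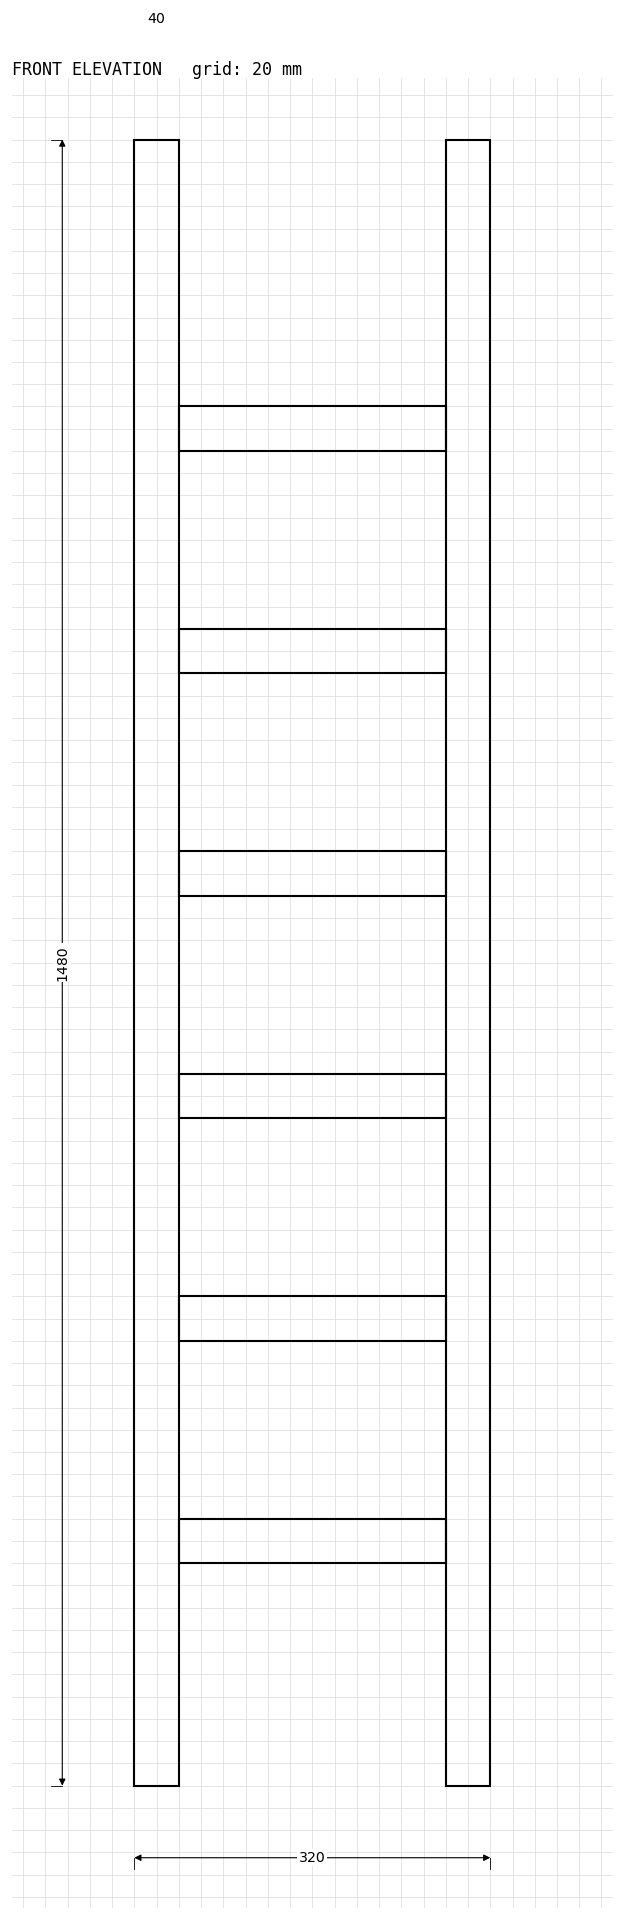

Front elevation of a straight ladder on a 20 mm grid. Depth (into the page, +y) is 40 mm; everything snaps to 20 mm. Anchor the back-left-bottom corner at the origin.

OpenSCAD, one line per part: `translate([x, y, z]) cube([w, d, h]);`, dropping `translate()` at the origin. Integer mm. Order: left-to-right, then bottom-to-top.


cube([40, 40, 1480]);
translate([40, 0, 200]) cube([240, 40, 40]);
translate([40, 0, 400]) cube([240, 40, 40]);
translate([40, 0, 600]) cube([240, 40, 40]);
translate([40, 0, 800]) cube([240, 40, 40]);
translate([40, 0, 1000]) cube([240, 40, 40]);
translate([40, 0, 1200]) cube([240, 40, 40]);
translate([280, 0, 0]) cube([40, 40, 1480]);
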